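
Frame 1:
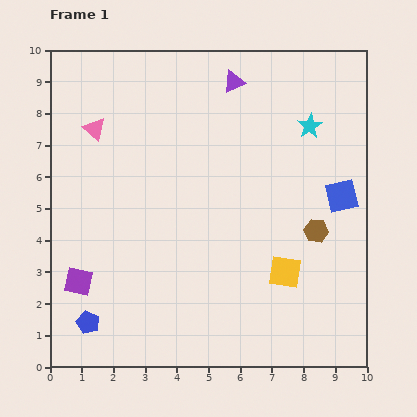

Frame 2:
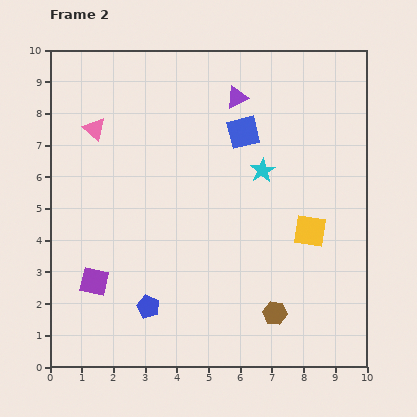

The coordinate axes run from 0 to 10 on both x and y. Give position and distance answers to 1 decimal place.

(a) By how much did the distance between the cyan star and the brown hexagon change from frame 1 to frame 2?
+1.2

Distance in frame 1: 3.3. Distance in frame 2: 4.5.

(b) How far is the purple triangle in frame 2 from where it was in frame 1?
0.5

The purple triangle moved from (5.8, 9.0) to (5.9, 8.5), a distance of √(0.1² + 0.5²) ≈ 0.5.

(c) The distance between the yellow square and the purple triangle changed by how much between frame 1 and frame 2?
-1.4

Distance in frame 1: 6.2. Distance in frame 2: 4.8.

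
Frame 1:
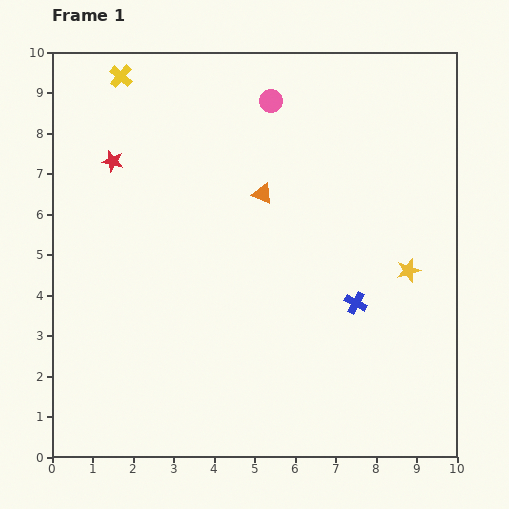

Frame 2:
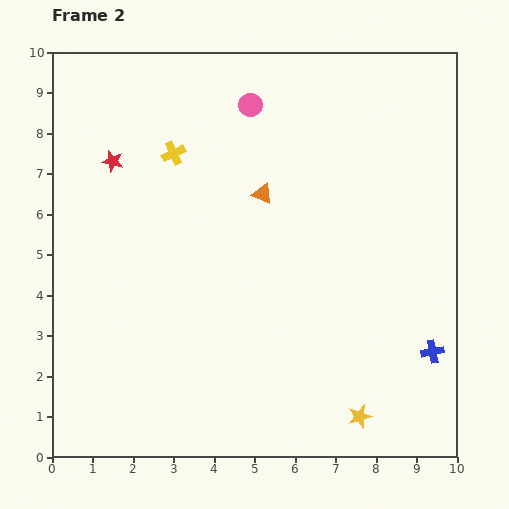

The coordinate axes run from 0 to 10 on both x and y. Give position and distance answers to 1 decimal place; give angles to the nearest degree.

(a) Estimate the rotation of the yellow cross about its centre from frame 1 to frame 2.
24° clockwise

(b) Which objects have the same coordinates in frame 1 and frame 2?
the orange triangle, the red star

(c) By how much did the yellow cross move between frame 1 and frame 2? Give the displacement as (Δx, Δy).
(1.3, -1.9)

The yellow cross was at (1.7, 9.4) in frame 1 and (3.0, 7.5) in frame 2.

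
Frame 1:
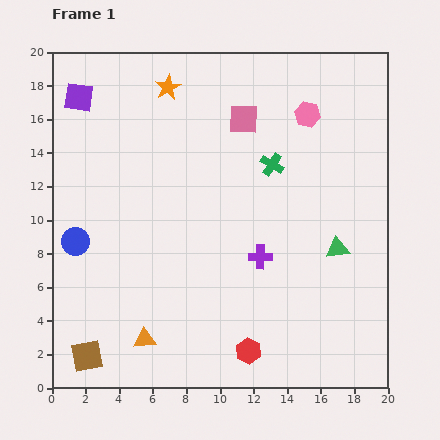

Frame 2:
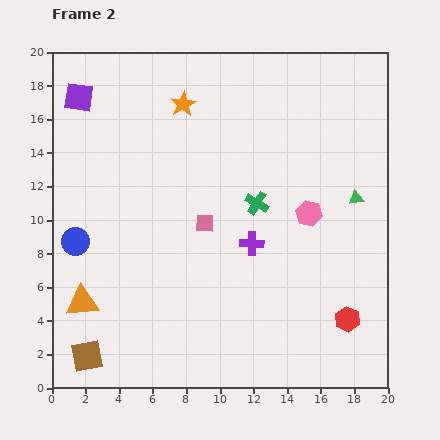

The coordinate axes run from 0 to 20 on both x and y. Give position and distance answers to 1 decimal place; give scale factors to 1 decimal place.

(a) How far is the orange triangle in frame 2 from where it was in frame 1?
4.3

The orange triangle moved from (5.5, 2.9) to (1.8, 5.1), a distance of √(3.7² + 2.2²) ≈ 4.3.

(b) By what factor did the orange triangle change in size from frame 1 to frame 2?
1.5×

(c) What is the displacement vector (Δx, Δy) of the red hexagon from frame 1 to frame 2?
(5.9, 1.9)

The red hexagon was at (11.7, 2.2) in frame 1 and (17.6, 4.1) in frame 2.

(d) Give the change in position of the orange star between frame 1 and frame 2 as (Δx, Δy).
(0.9, -1.0)

The orange star was at (6.9, 17.9) in frame 1 and (7.8, 16.9) in frame 2.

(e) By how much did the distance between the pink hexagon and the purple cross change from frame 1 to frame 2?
-5.1

Distance in frame 1: 8.9. Distance in frame 2: 3.8.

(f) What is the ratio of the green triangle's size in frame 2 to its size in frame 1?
0.6×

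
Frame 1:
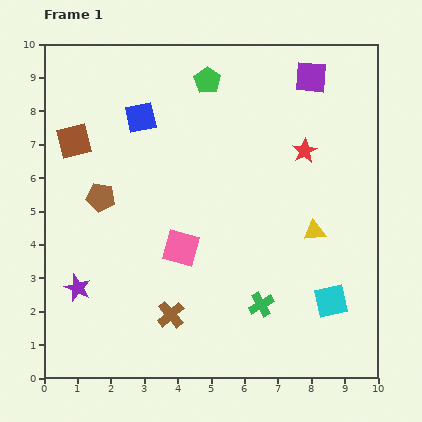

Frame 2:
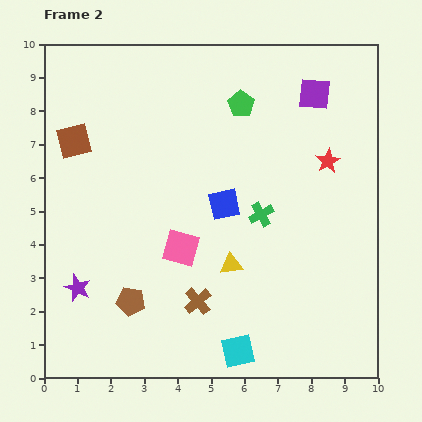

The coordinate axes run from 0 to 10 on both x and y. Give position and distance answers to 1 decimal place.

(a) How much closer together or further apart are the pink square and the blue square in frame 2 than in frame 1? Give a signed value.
-2.3

Distance in frame 1: 4.1. Distance in frame 2: 1.8.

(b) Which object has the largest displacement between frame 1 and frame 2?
the blue square

(moved 3.6; next 3.2)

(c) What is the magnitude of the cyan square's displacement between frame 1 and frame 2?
3.2

The cyan square moved from (8.6, 2.3) to (5.8, 0.8), a distance of √(2.8² + 1.5²) ≈ 3.2.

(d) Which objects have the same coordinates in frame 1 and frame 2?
the purple star, the pink square, the brown square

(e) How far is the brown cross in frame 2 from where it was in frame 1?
0.9

The brown cross moved from (3.8, 1.9) to (4.6, 2.3), a distance of √(0.8² + 0.4²) ≈ 0.9.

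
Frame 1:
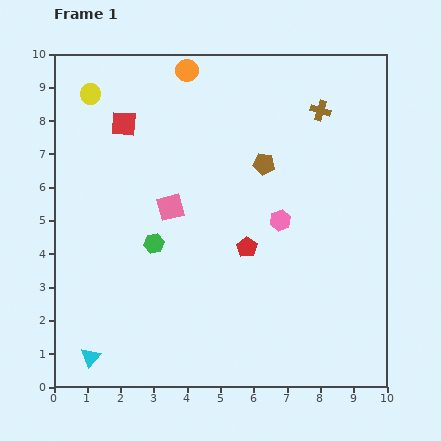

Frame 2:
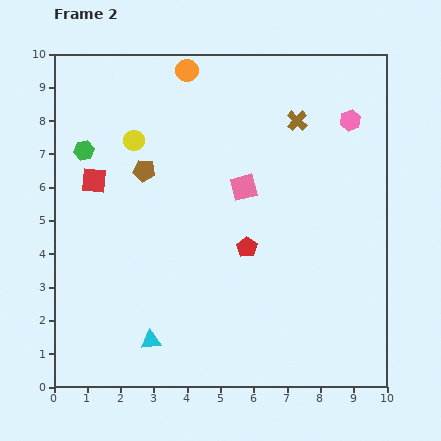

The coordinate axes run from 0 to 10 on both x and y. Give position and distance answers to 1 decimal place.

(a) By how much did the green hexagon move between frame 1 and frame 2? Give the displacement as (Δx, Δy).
(-2.1, 2.8)

The green hexagon was at (3.0, 4.3) in frame 1 and (0.9, 7.1) in frame 2.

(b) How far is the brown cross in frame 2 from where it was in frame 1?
0.8

The brown cross moved from (8.0, 8.3) to (7.3, 8.0), a distance of √(0.7² + 0.3²) ≈ 0.8.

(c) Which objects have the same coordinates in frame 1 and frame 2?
the orange circle, the red pentagon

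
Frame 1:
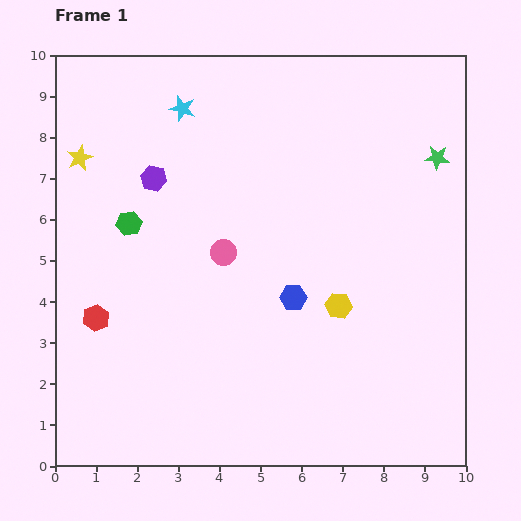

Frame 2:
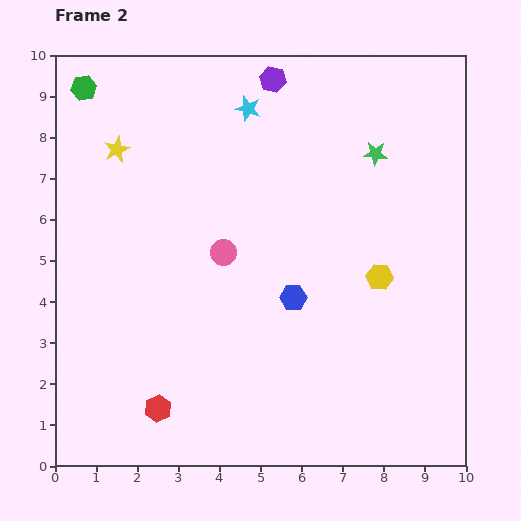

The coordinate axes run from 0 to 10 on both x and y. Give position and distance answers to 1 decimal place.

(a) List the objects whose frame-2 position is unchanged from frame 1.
the pink circle, the blue hexagon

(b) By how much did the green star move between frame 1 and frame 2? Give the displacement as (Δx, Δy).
(-1.5, 0.1)

The green star was at (9.3, 7.5) in frame 1 and (7.8, 7.6) in frame 2.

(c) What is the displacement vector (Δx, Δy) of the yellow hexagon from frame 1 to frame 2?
(1.0, 0.7)

The yellow hexagon was at (6.9, 3.9) in frame 1 and (7.9, 4.6) in frame 2.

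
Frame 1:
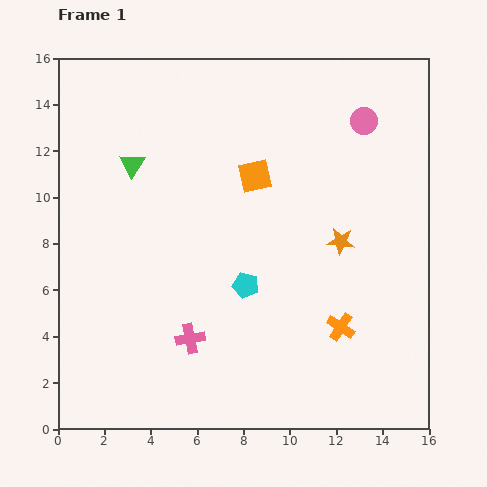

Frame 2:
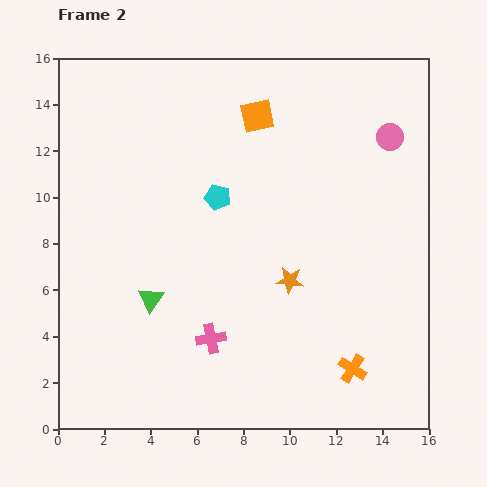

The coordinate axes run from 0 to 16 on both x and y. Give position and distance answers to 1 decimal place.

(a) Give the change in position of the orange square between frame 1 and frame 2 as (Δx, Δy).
(0.1, 2.6)

The orange square was at (8.5, 10.9) in frame 1 and (8.6, 13.5) in frame 2.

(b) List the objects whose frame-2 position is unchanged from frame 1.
none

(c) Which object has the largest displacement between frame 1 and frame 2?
the green triangle

(moved 5.9; next 4.0)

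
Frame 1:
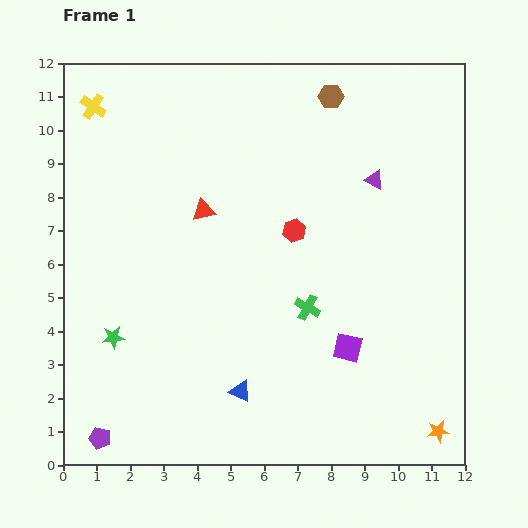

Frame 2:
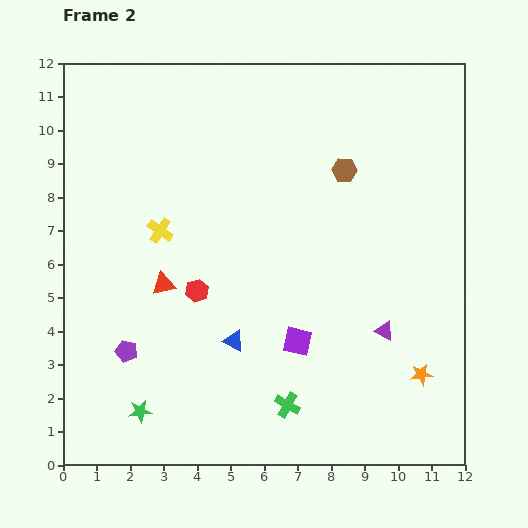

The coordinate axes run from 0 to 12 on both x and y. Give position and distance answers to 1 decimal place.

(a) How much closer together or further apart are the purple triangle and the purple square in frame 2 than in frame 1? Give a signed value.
-2.5

Distance in frame 1: 5.1. Distance in frame 2: 2.6.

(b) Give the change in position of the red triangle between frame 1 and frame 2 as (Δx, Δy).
(-1.2, -2.2)

The red triangle was at (4.2, 7.6) in frame 1 and (3.0, 5.4) in frame 2.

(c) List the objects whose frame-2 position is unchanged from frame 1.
none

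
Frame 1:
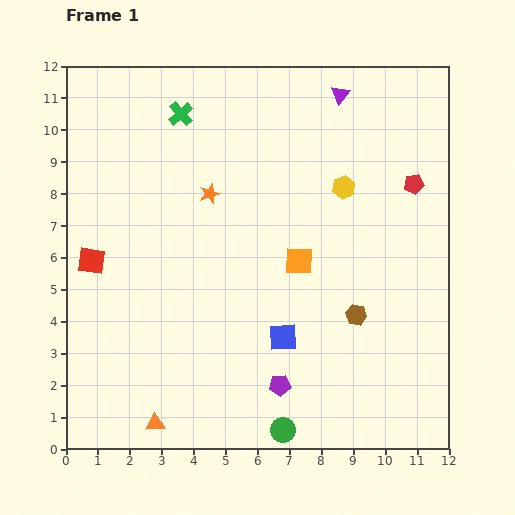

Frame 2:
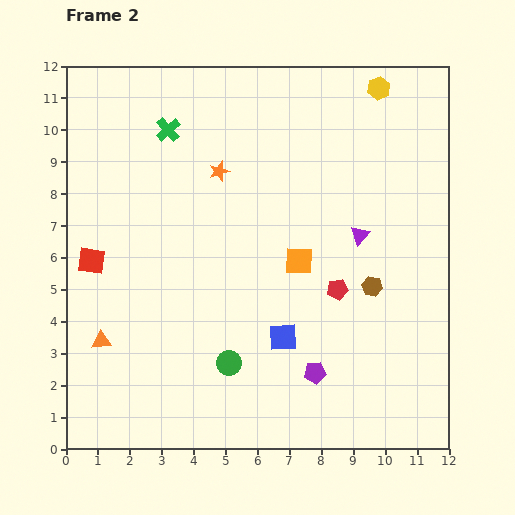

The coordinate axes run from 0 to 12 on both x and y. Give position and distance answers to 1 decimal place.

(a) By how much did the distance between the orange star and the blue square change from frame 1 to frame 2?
+0.5

Distance in frame 1: 5.1. Distance in frame 2: 5.6.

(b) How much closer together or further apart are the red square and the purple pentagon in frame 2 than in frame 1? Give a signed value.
+0.7

Distance in frame 1: 7.1. Distance in frame 2: 7.8.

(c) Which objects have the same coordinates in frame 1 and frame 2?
the orange square, the blue square, the red square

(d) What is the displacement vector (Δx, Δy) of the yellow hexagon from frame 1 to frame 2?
(1.1, 3.1)

The yellow hexagon was at (8.7, 8.2) in frame 1 and (9.8, 11.3) in frame 2.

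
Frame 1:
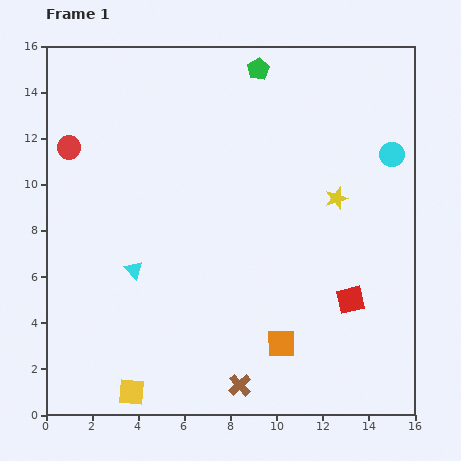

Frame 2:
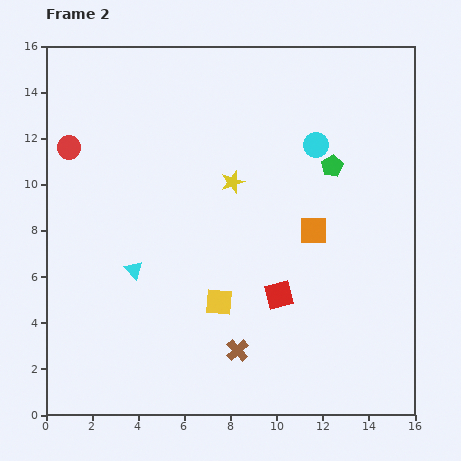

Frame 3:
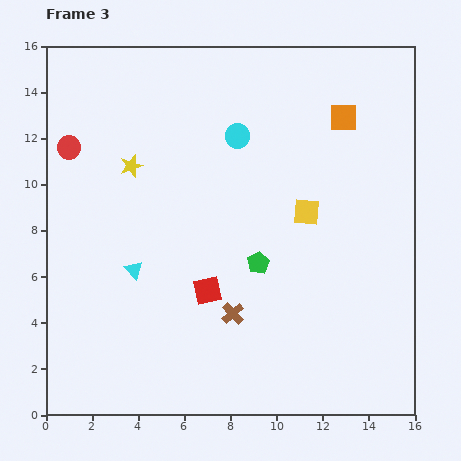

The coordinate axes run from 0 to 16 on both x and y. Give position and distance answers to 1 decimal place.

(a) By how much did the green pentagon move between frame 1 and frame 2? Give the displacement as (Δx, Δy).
(3.2, -4.2)

The green pentagon was at (9.2, 15.0) in frame 1 and (12.4, 10.8) in frame 2.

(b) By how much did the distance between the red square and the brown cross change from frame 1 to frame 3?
-4.6

Distance in frame 1: 6.1. Distance in frame 3: 1.5.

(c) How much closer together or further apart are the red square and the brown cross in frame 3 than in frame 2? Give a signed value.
-1.5

Distance in frame 2: 3.0. Distance in frame 3: 1.5.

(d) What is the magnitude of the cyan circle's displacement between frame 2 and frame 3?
3.4

The cyan circle moved from (11.7, 11.7) to (8.3, 12.1), a distance of √(3.4² + 0.4²) ≈ 3.4.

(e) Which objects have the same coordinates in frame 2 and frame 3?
the cyan triangle, the red circle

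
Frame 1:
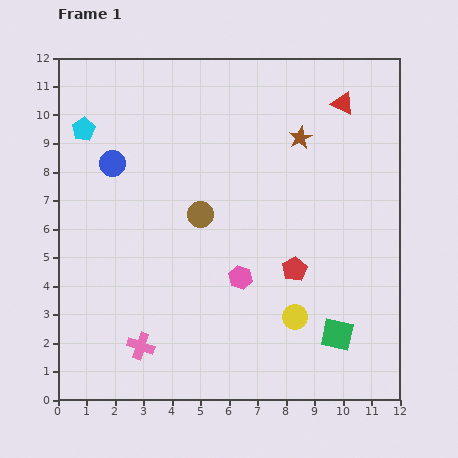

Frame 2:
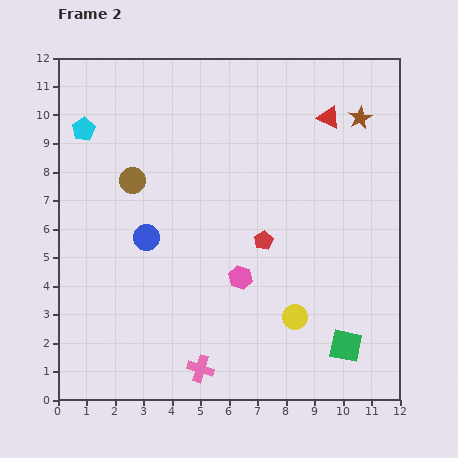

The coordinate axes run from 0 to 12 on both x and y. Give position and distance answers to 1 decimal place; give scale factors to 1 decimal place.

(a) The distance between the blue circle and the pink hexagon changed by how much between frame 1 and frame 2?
-2.4

Distance in frame 1: 6.0. Distance in frame 2: 3.6.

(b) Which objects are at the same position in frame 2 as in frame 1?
the yellow circle, the cyan pentagon, the pink hexagon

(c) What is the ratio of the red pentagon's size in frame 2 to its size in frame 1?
0.8×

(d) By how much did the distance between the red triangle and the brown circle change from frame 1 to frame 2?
+0.9

Distance in frame 1: 6.3. Distance in frame 2: 7.2.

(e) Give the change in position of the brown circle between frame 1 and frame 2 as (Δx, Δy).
(-2.4, 1.2)

The brown circle was at (5.0, 6.5) in frame 1 and (2.6, 7.7) in frame 2.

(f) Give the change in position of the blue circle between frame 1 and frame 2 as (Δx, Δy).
(1.2, -2.6)

The blue circle was at (1.9, 8.3) in frame 1 and (3.1, 5.7) in frame 2.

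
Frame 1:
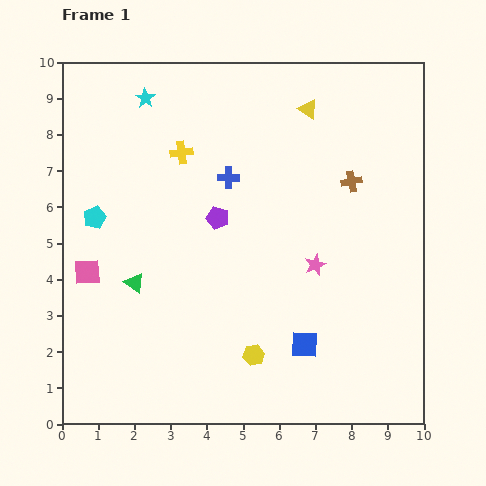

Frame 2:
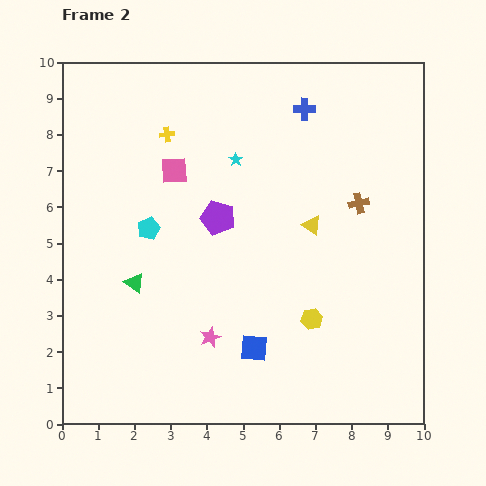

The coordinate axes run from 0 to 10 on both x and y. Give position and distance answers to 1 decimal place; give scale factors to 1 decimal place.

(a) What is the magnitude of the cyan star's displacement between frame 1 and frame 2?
3.0

The cyan star moved from (2.3, 9.0) to (4.8, 7.3), a distance of √(2.5² + 1.7²) ≈ 3.0.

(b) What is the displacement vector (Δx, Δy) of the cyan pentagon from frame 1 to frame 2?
(1.5, -0.3)

The cyan pentagon was at (0.9, 5.7) in frame 1 and (2.4, 5.4) in frame 2.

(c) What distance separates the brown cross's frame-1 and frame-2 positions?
0.6

The brown cross moved from (8.0, 6.7) to (8.2, 6.1), a distance of √(0.2² + 0.6²) ≈ 0.6.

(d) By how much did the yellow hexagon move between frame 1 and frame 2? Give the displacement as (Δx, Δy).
(1.6, 1.0)

The yellow hexagon was at (5.3, 1.9) in frame 1 and (6.9, 2.9) in frame 2.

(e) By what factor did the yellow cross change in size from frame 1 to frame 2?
0.7×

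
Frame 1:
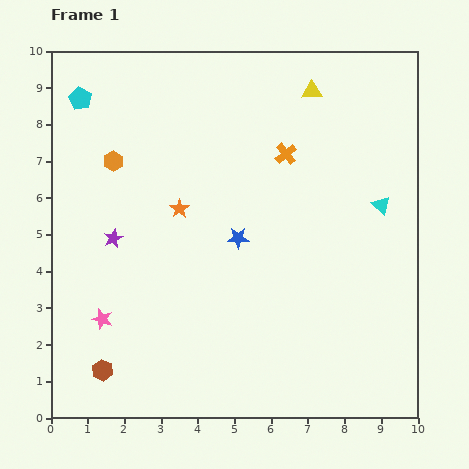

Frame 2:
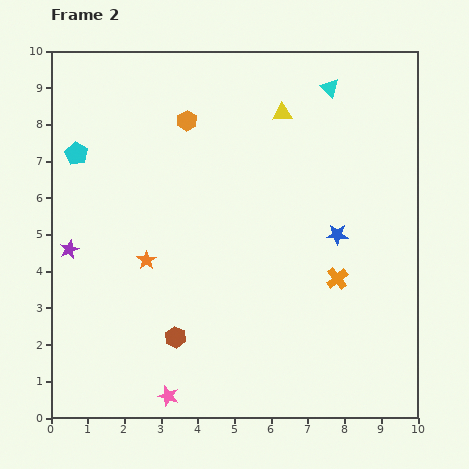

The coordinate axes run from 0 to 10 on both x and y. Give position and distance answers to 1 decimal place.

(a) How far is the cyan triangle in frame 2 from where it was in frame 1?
3.5

The cyan triangle moved from (9.0, 5.8) to (7.6, 9.0), a distance of √(1.4² + 3.2²) ≈ 3.5.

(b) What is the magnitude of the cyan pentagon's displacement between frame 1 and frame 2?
1.5

The cyan pentagon moved from (0.8, 8.7) to (0.7, 7.2), a distance of √(0.1² + 1.5²) ≈ 1.5.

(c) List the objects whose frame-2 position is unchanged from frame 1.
none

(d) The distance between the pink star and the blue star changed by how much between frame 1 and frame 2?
+2.1

Distance in frame 1: 4.3. Distance in frame 2: 6.4.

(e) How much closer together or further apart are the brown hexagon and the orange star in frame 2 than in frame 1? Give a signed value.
-2.7

Distance in frame 1: 4.9. Distance in frame 2: 2.2.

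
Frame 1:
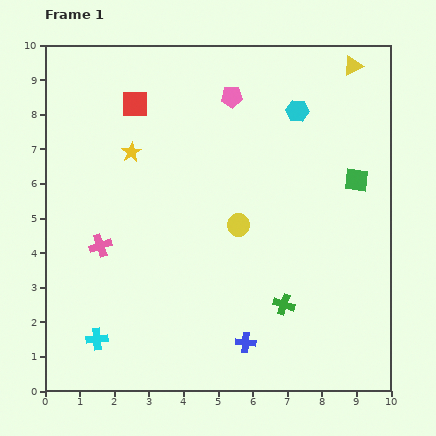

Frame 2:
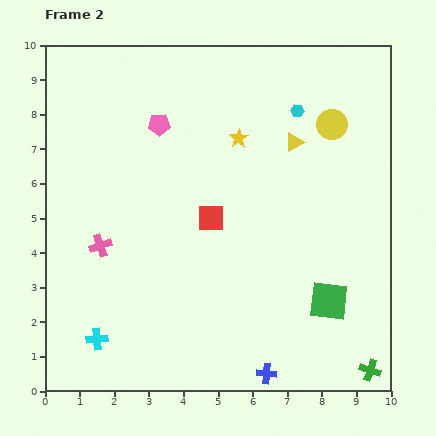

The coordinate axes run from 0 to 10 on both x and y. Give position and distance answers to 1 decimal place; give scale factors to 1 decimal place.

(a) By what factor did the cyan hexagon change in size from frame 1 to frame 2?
0.6×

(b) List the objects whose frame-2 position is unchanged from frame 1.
the cyan cross, the pink cross, the cyan hexagon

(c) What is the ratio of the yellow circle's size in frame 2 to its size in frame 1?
1.4×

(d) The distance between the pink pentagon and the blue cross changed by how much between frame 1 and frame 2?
+0.7

Distance in frame 1: 7.1. Distance in frame 2: 7.8.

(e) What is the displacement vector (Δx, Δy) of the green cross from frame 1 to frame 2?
(2.5, -1.9)

The green cross was at (6.9, 2.5) in frame 1 and (9.4, 0.6) in frame 2.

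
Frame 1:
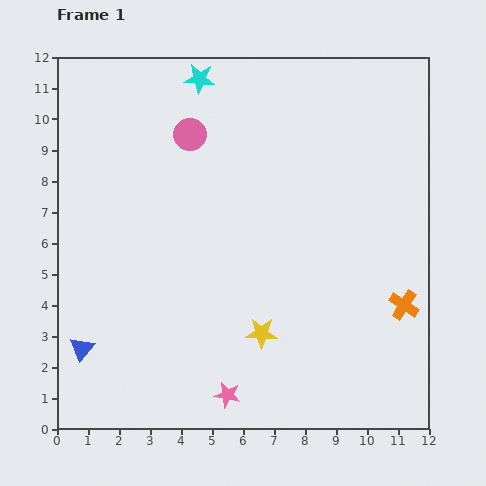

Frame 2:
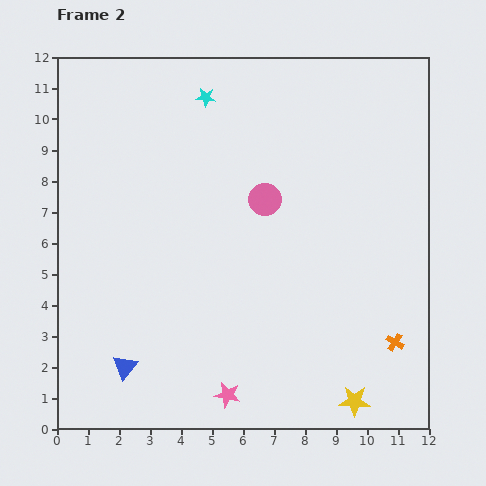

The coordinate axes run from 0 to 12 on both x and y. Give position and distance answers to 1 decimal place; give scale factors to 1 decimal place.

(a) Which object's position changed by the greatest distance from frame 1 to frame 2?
the yellow star

(moved 3.7; next 3.2)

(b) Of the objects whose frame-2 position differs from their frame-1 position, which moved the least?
the cyan star

(moved 0.6)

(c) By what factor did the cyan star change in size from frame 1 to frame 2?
0.7×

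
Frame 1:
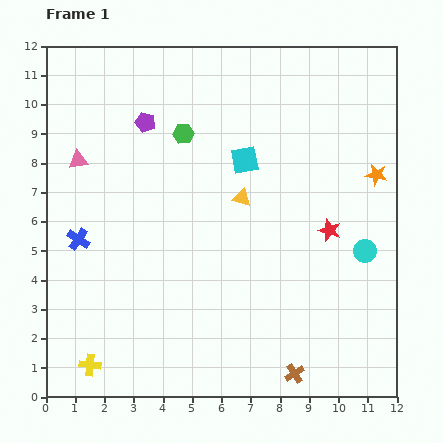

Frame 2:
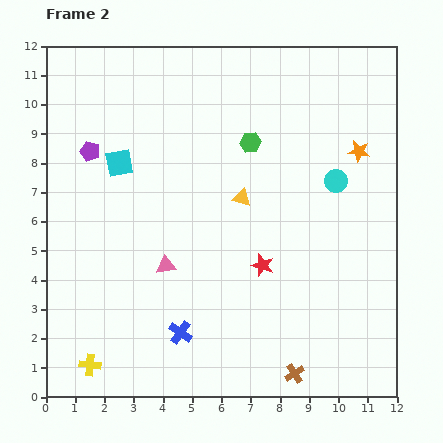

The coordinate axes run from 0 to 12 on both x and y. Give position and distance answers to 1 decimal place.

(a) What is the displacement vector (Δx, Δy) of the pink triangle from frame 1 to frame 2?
(3.0, -3.6)

The pink triangle was at (1.1, 8.1) in frame 1 and (4.1, 4.5) in frame 2.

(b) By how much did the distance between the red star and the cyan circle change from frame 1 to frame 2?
+2.4

Distance in frame 1: 1.4. Distance in frame 2: 3.8.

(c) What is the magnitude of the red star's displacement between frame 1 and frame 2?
2.6

The red star moved from (9.7, 5.7) to (7.4, 4.5), a distance of √(2.3² + 1.2²) ≈ 2.6.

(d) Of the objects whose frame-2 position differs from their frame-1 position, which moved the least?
the orange star

(moved 1.0)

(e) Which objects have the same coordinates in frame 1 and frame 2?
the yellow cross, the brown cross, the yellow triangle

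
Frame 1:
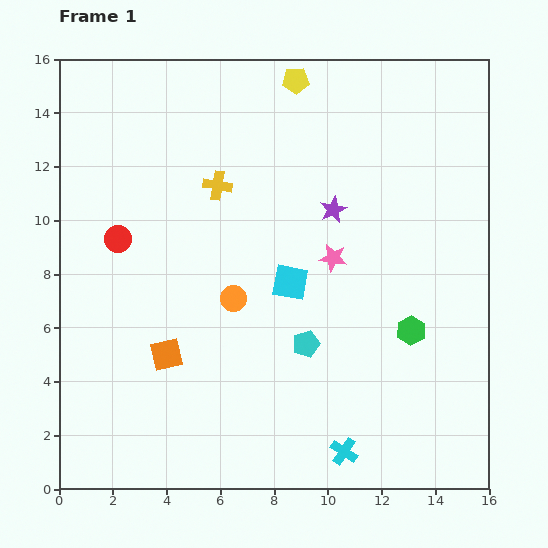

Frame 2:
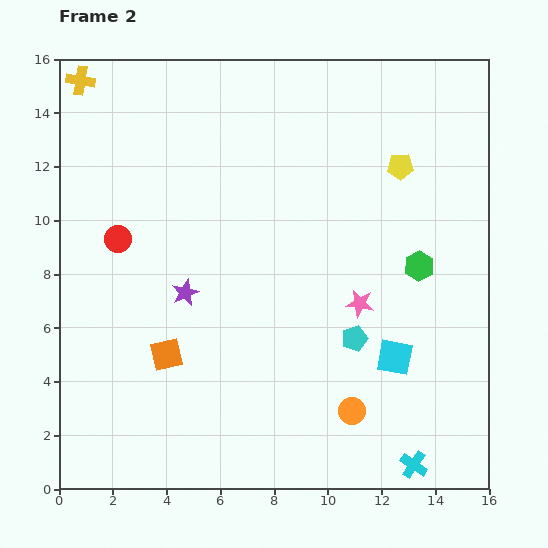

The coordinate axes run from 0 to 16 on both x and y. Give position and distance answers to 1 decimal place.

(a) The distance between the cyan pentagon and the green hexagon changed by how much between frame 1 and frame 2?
-0.3

Distance in frame 1: 3.9. Distance in frame 2: 3.6.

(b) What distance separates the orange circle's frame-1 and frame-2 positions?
6.1

The orange circle moved from (6.5, 7.1) to (10.9, 2.9), a distance of √(4.4² + 4.2²) ≈ 6.1.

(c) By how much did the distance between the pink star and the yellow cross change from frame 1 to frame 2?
+8.2

Distance in frame 1: 5.1. Distance in frame 2: 13.3.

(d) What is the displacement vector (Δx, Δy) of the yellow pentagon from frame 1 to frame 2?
(3.9, -3.2)

The yellow pentagon was at (8.8, 15.2) in frame 1 and (12.7, 12.0) in frame 2.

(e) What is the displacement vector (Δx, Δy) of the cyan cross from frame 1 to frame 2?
(2.6, -0.5)

The cyan cross was at (10.6, 1.4) in frame 1 and (13.2, 0.9) in frame 2.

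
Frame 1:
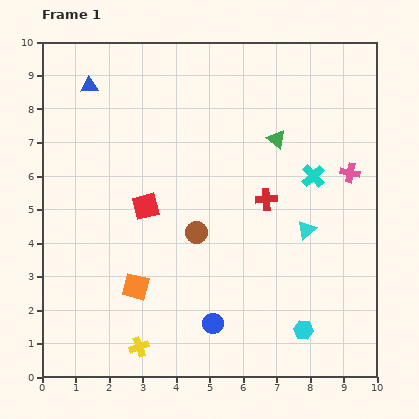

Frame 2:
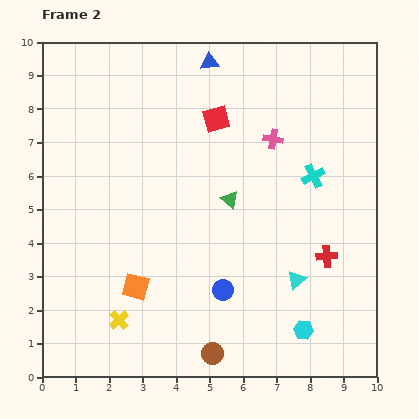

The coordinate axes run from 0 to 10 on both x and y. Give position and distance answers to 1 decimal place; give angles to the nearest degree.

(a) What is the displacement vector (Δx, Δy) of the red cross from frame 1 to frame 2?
(1.8, -1.7)

The red cross was at (6.7, 5.3) in frame 1 and (8.5, 3.6) in frame 2.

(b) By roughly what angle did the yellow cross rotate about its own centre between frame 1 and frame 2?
22° counter-clockwise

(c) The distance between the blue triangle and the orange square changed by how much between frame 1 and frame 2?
+0.9

Distance in frame 1: 6.2. Distance in frame 2: 7.1.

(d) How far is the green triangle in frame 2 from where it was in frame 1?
2.3

The green triangle moved from (7.0, 7.1) to (5.6, 5.3), a distance of √(1.4² + 1.8²) ≈ 2.3.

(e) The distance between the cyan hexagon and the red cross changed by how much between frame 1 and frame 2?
-1.8

Distance in frame 1: 4.1. Distance in frame 2: 2.3.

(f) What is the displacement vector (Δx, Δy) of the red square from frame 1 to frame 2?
(2.1, 2.6)

The red square was at (3.1, 5.1) in frame 1 and (5.2, 7.7) in frame 2.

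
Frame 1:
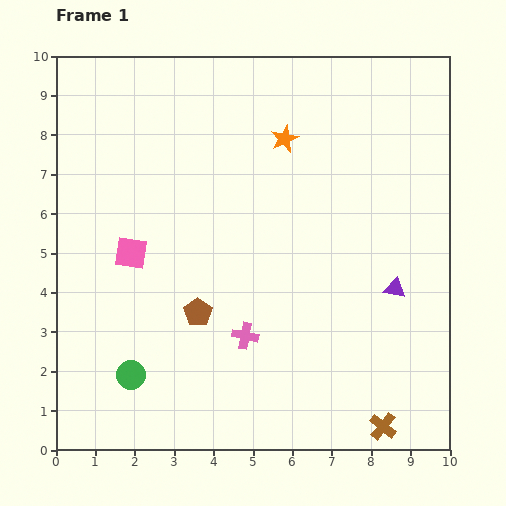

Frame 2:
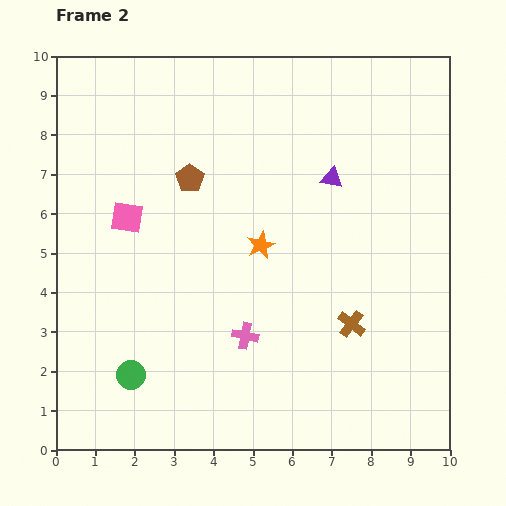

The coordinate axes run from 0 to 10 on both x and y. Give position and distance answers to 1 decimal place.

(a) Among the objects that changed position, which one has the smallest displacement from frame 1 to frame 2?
the pink square

(moved 0.9)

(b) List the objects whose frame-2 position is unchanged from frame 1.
the green circle, the pink cross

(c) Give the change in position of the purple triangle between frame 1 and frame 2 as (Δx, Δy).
(-1.6, 2.8)

The purple triangle was at (8.6, 4.1) in frame 1 and (7.0, 6.9) in frame 2.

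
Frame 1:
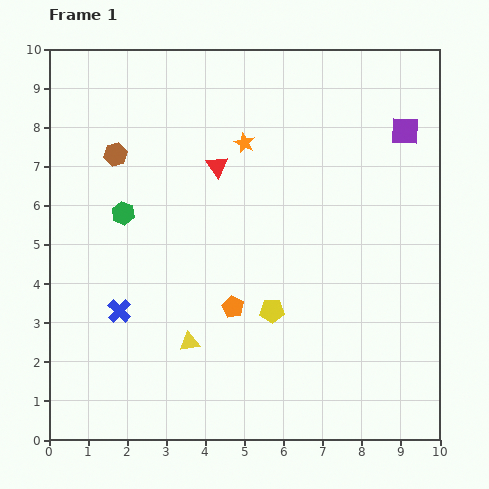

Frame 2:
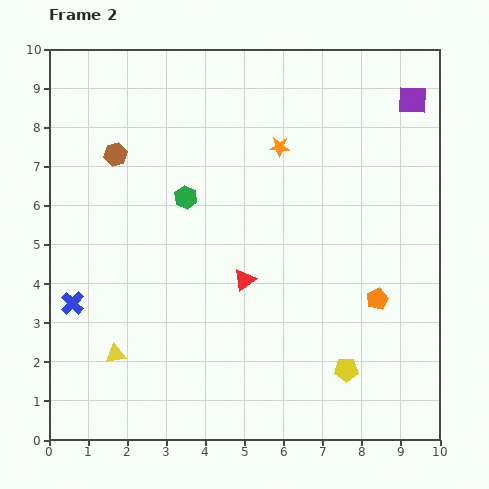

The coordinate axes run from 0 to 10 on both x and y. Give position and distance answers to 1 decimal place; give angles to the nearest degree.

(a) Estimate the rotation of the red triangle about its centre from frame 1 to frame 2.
28° clockwise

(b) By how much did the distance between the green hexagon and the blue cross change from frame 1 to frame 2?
+1.5

Distance in frame 1: 2.5. Distance in frame 2: 4.0.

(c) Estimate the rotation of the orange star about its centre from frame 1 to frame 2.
21° counter-clockwise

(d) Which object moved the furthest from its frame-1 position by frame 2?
the orange pentagon

(moved 3.7; next 3.0)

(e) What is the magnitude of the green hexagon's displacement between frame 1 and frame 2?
1.6

The green hexagon moved from (1.9, 5.8) to (3.5, 6.2), a distance of √(1.6² + 0.4²) ≈ 1.6.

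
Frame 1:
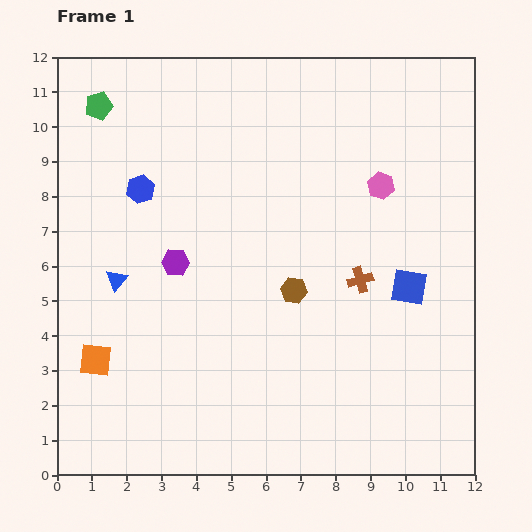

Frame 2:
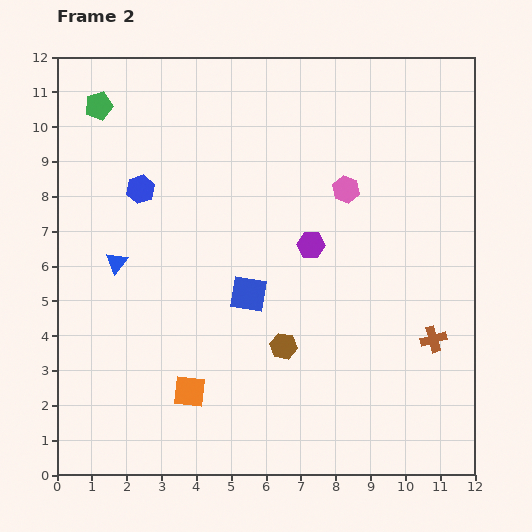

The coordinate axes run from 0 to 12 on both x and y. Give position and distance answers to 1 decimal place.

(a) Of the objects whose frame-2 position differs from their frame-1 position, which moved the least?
the blue triangle

(moved 0.5)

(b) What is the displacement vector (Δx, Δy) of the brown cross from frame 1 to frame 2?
(2.1, -1.7)

The brown cross was at (8.7, 5.6) in frame 1 and (10.8, 3.9) in frame 2.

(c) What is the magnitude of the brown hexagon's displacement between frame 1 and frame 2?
1.6

The brown hexagon moved from (6.8, 5.3) to (6.5, 3.7), a distance of √(0.3² + 1.6²) ≈ 1.6.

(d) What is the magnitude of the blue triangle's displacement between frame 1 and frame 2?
0.5

The blue triangle moved from (1.7, 5.6) to (1.7, 6.1), a distance of √(0.0² + 0.5²) ≈ 0.5.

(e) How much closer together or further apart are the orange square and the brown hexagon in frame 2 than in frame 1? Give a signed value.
-3.0

Distance in frame 1: 6.0. Distance in frame 2: 3.0.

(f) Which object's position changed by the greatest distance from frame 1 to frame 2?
the blue square

(moved 4.6; next 3.9)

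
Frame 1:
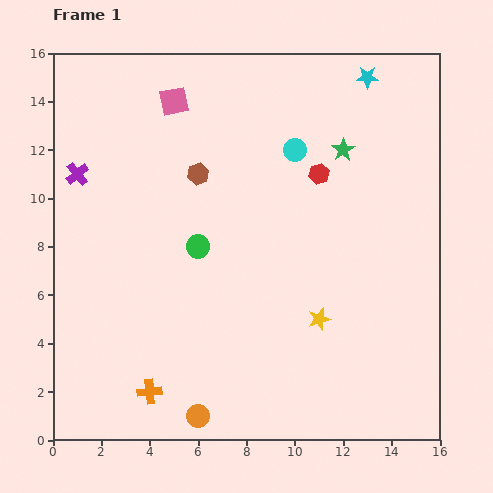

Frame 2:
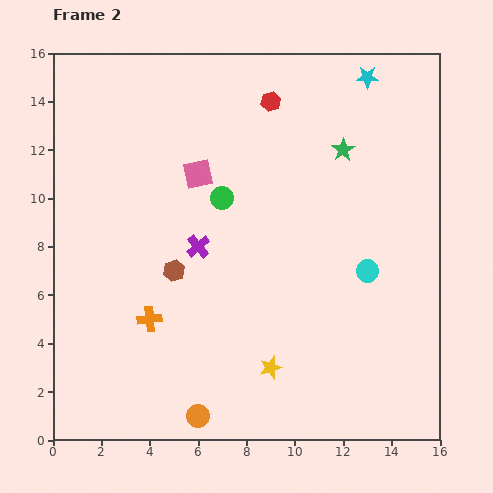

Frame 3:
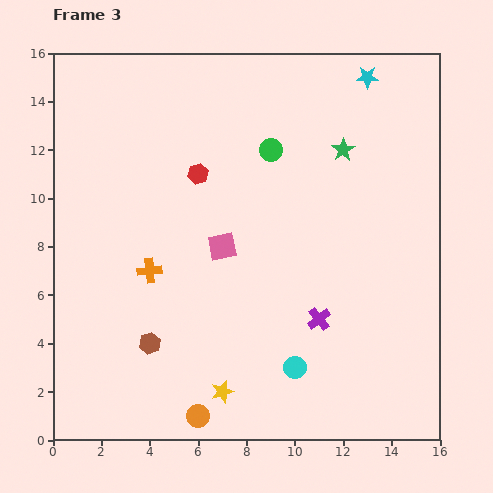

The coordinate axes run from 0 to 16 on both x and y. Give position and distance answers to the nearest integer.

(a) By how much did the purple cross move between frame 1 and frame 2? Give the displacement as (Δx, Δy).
(5, -3)

The purple cross was at (1, 11) in frame 1 and (6, 8) in frame 2.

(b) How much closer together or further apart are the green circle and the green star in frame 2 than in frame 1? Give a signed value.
-2

Distance in frame 1: 7. Distance in frame 2: 5.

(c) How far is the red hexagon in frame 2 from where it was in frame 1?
4

The red hexagon moved from (11, 11) to (9, 14), a distance of √(2² + 3²) ≈ 4.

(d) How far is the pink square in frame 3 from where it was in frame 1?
6

The pink square moved from (5, 14) to (7, 8), a distance of √(2² + 6²) ≈ 6.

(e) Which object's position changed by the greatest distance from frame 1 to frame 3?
the purple cross

(moved 12; next 9)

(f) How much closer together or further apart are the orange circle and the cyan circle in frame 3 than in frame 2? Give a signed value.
-5

Distance in frame 2: 9. Distance in frame 3: 4.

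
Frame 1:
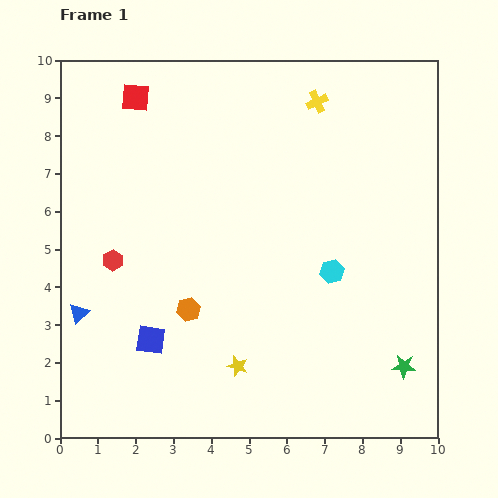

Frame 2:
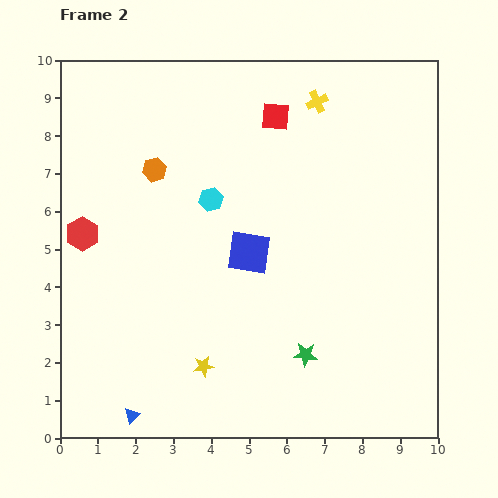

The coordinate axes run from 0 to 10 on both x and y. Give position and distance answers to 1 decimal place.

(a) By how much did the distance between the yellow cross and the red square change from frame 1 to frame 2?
-3.6

Distance in frame 1: 4.8. Distance in frame 2: 1.2.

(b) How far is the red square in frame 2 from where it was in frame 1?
3.7

The red square moved from (2.0, 9.0) to (5.7, 8.5), a distance of √(3.7² + 0.5²) ≈ 3.7.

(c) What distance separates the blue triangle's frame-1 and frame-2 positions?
3.0

The blue triangle moved from (0.5, 3.3) to (1.9, 0.6), a distance of √(1.4² + 2.7²) ≈ 3.0.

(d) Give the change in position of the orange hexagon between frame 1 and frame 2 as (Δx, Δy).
(-0.9, 3.7)

The orange hexagon was at (3.4, 3.4) in frame 1 and (2.5, 7.1) in frame 2.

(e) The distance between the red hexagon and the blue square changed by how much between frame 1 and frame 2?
+2.1

Distance in frame 1: 2.3. Distance in frame 2: 4.4.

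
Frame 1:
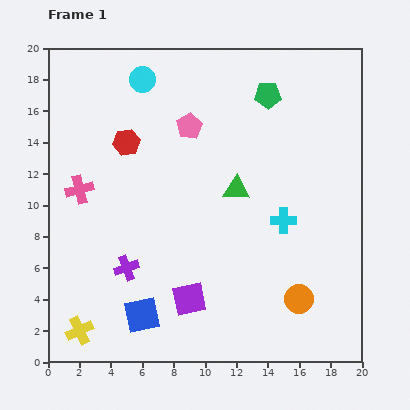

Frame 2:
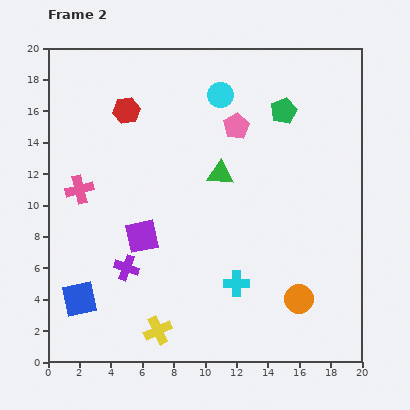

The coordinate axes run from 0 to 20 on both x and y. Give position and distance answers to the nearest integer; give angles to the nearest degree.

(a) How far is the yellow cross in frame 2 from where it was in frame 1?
5

The yellow cross moved from (2, 2) to (7, 2), a distance of √(5² + 0²) ≈ 5.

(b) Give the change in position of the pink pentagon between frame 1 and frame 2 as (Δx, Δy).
(3, 0)

The pink pentagon was at (9, 15) in frame 1 and (12, 15) in frame 2.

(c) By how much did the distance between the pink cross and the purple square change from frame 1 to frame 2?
-5

Distance in frame 1: 10. Distance in frame 2: 5.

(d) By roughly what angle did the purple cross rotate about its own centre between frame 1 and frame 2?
40° clockwise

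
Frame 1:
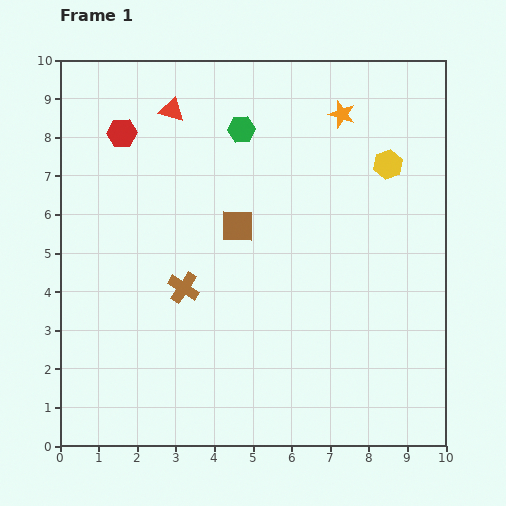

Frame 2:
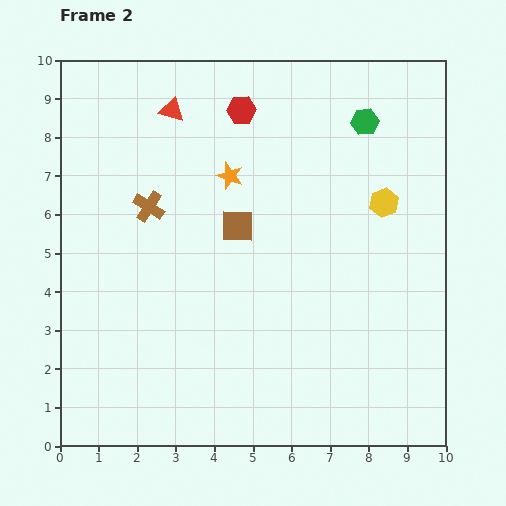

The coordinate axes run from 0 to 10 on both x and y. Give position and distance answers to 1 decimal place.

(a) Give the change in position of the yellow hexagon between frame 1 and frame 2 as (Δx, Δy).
(-0.1, -1.0)

The yellow hexagon was at (8.5, 7.3) in frame 1 and (8.4, 6.3) in frame 2.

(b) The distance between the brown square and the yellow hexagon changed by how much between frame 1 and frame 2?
-0.4

Distance in frame 1: 4.2. Distance in frame 2: 3.8.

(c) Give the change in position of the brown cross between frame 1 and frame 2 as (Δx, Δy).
(-0.9, 2.1)

The brown cross was at (3.2, 4.1) in frame 1 and (2.3, 6.2) in frame 2.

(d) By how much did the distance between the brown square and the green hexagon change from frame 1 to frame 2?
+1.8

Distance in frame 1: 2.5. Distance in frame 2: 4.3.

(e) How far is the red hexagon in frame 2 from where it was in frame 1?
3.2

The red hexagon moved from (1.6, 8.1) to (4.7, 8.7), a distance of √(3.1² + 0.6²) ≈ 3.2.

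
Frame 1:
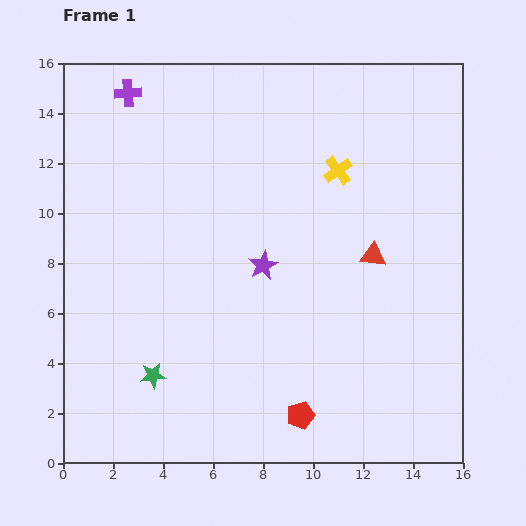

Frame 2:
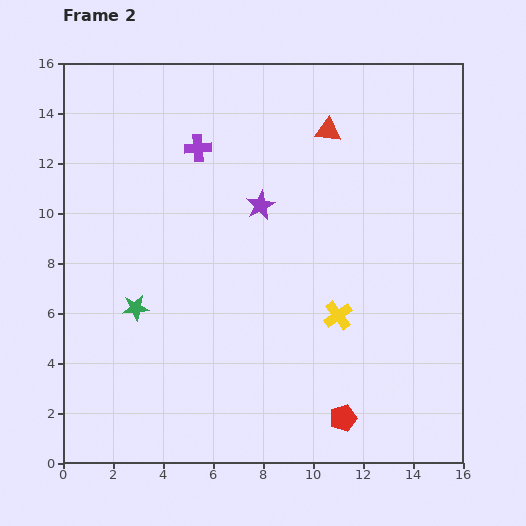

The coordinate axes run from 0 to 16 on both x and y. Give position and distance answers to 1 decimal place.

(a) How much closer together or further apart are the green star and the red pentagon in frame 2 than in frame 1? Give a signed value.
+3.3

Distance in frame 1: 6.1. Distance in frame 2: 9.4.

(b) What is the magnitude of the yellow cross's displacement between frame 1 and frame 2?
5.8

The yellow cross moved from (11.0, 11.7) to (11.0, 5.9), a distance of √(0.0² + 5.8²) ≈ 5.8.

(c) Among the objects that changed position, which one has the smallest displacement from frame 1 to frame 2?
the red pentagon

(moved 1.7)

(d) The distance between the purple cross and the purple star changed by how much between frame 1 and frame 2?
-5.4

Distance in frame 1: 8.8. Distance in frame 2: 3.4.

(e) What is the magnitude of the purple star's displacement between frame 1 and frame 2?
2.4

The purple star moved from (8.0, 7.9) to (7.9, 10.3), a distance of √(0.1² + 2.4²) ≈ 2.4.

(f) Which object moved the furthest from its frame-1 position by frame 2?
the yellow cross

(moved 5.8; next 5.3)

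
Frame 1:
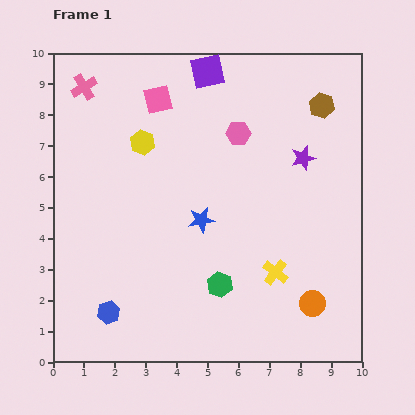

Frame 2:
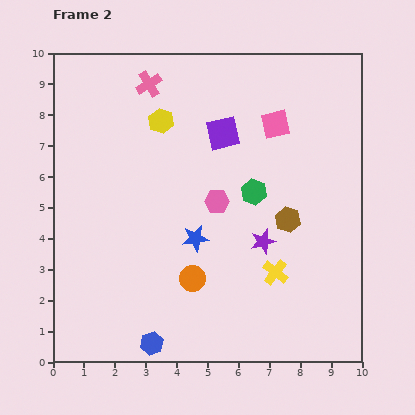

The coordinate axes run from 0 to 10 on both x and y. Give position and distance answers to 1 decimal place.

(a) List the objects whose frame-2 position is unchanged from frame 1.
the yellow cross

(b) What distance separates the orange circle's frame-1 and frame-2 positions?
4.0

The orange circle moved from (8.4, 1.9) to (4.5, 2.7), a distance of √(3.9² + 0.8²) ≈ 4.0.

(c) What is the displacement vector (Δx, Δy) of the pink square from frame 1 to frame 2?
(3.8, -0.8)

The pink square was at (3.4, 8.5) in frame 1 and (7.2, 7.7) in frame 2.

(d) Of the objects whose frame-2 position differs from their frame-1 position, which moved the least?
the blue star

(moved 0.6)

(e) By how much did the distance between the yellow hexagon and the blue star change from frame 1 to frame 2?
+0.9

Distance in frame 1: 3.1. Distance in frame 2: 4.0.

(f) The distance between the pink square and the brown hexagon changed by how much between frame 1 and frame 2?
-2.2

Distance in frame 1: 5.3. Distance in frame 2: 3.1.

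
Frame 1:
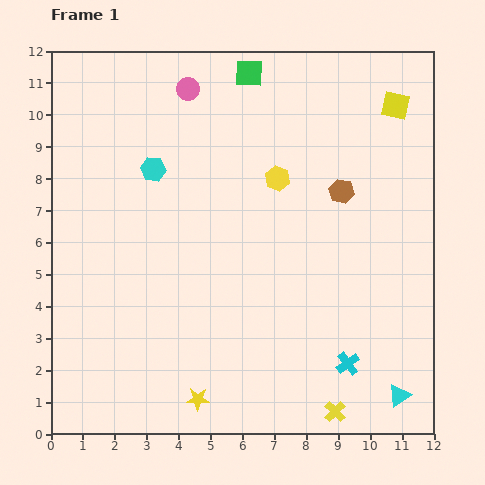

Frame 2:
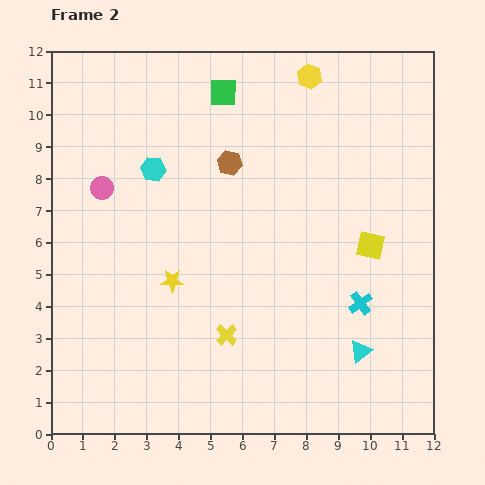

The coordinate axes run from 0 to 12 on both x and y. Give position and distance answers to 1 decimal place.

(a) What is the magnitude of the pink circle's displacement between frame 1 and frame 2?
4.1

The pink circle moved from (4.3, 10.8) to (1.6, 7.7), a distance of √(2.7² + 3.1²) ≈ 4.1.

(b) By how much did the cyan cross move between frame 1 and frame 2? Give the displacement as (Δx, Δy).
(0.4, 1.9)

The cyan cross was at (9.3, 2.2) in frame 1 and (9.7, 4.1) in frame 2.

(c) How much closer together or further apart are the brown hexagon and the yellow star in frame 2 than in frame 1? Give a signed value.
-3.8

Distance in frame 1: 7.9. Distance in frame 2: 4.1.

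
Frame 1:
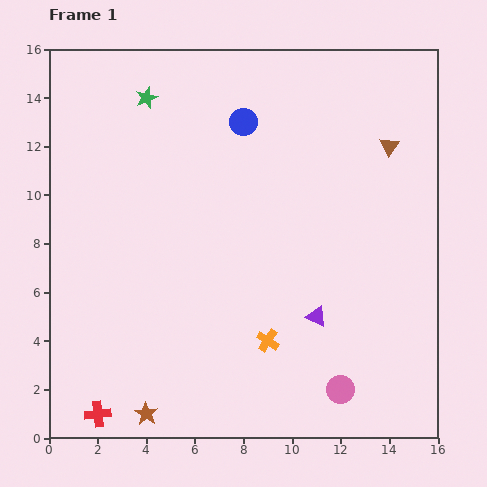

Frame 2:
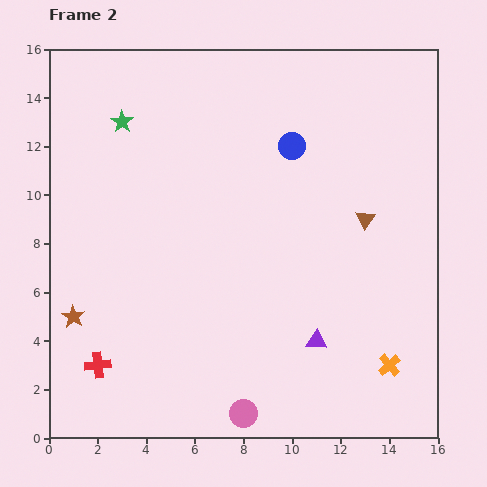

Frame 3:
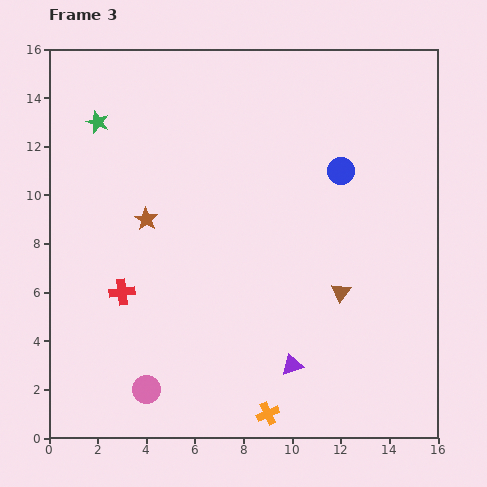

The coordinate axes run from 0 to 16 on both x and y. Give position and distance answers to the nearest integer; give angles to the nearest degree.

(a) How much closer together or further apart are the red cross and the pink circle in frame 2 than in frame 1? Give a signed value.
-4

Distance in frame 1: 10. Distance in frame 2: 6.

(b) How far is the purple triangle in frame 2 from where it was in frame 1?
1

The purple triangle moved from (11, 5) to (11, 4), a distance of √(0² + 1²) ≈ 1.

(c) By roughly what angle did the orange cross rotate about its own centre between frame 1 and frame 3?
33° clockwise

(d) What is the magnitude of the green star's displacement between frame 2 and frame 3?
1

The green star moved from (3, 13) to (2, 13), a distance of √(1² + 0²) ≈ 1.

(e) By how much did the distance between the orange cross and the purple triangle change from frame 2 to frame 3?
-1

Distance in frame 2: 3. Distance in frame 3: 2.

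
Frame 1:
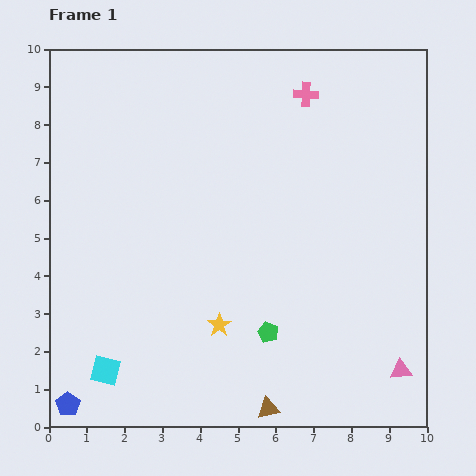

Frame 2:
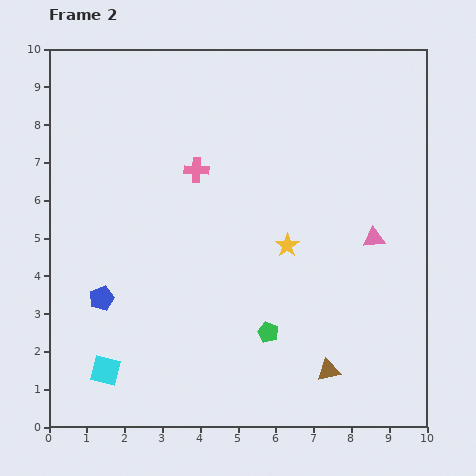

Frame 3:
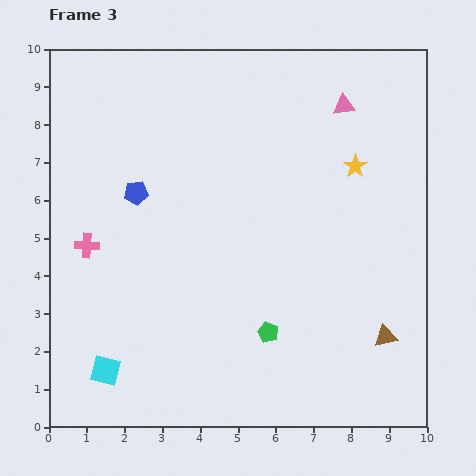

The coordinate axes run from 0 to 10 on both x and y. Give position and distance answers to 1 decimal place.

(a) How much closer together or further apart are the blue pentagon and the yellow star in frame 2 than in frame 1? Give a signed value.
+0.6

Distance in frame 1: 4.5. Distance in frame 2: 5.1.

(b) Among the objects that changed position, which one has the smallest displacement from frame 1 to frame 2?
the brown triangle

(moved 1.9)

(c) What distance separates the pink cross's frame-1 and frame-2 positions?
3.5

The pink cross moved from (6.8, 8.8) to (3.9, 6.8), a distance of √(2.9² + 2.0²) ≈ 3.5.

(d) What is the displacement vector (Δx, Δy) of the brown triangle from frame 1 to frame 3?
(3.1, 1.9)

The brown triangle was at (5.8, 0.5) in frame 1 and (8.9, 2.4) in frame 3.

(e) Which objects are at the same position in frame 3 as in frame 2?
the green pentagon, the cyan square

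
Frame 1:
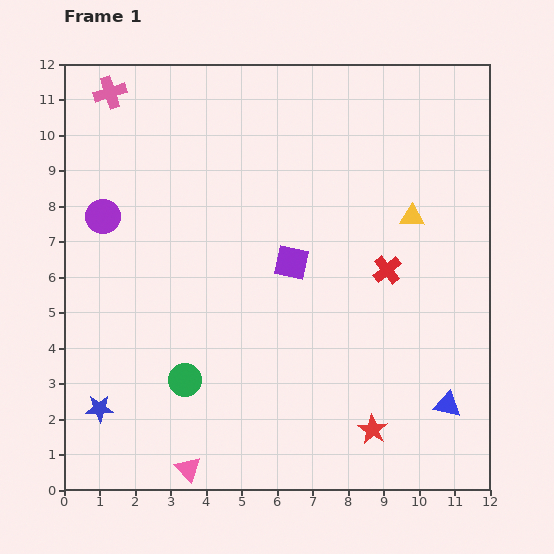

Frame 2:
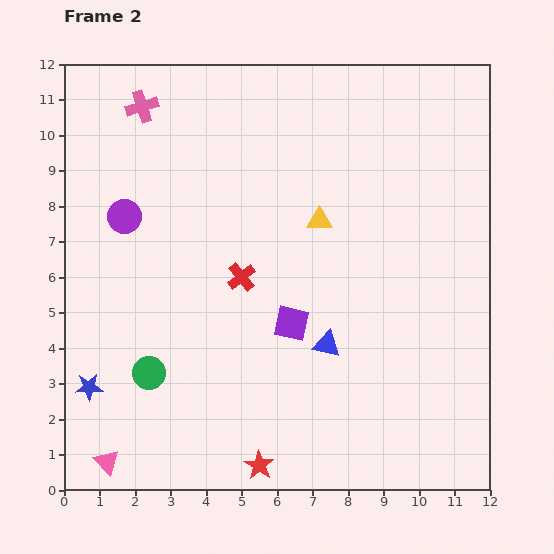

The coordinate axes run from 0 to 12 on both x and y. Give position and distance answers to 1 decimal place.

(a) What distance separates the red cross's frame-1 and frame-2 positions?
4.1

The red cross moved from (9.1, 6.2) to (5.0, 6.0), a distance of √(4.1² + 0.2²) ≈ 4.1.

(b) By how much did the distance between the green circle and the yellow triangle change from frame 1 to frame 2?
-1.5

Distance in frame 1: 7.9. Distance in frame 2: 6.4.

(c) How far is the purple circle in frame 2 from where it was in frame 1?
0.6

The purple circle moved from (1.1, 7.7) to (1.7, 7.7), a distance of √(0.6² + 0.0²) ≈ 0.6.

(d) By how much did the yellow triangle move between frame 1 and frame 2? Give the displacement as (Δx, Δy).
(-2.6, -0.1)

The yellow triangle was at (9.8, 7.7) in frame 1 and (7.2, 7.6) in frame 2.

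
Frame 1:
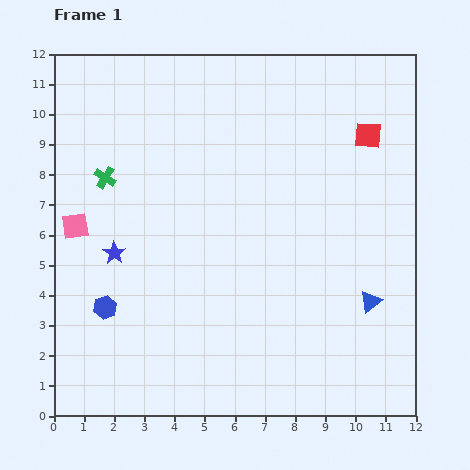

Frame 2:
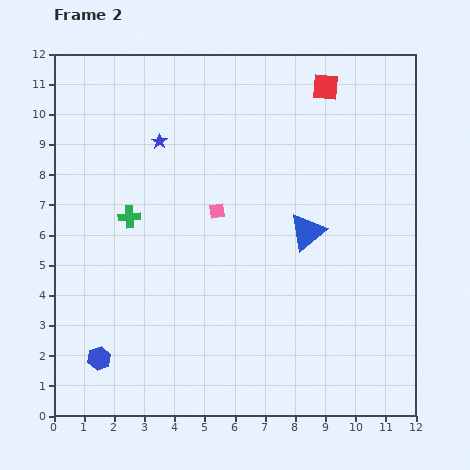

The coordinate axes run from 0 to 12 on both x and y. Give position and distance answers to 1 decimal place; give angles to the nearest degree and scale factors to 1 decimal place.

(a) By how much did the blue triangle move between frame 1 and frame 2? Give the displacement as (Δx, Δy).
(-2.1, 2.3)

The blue triangle was at (10.5, 3.8) in frame 1 and (8.4, 6.1) in frame 2.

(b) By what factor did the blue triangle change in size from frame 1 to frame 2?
1.7×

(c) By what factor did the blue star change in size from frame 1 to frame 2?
0.7×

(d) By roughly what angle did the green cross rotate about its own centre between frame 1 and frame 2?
36° counter-clockwise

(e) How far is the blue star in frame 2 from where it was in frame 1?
4.0

The blue star moved from (2.0, 5.4) to (3.5, 9.1), a distance of √(1.5² + 3.7²) ≈ 4.0.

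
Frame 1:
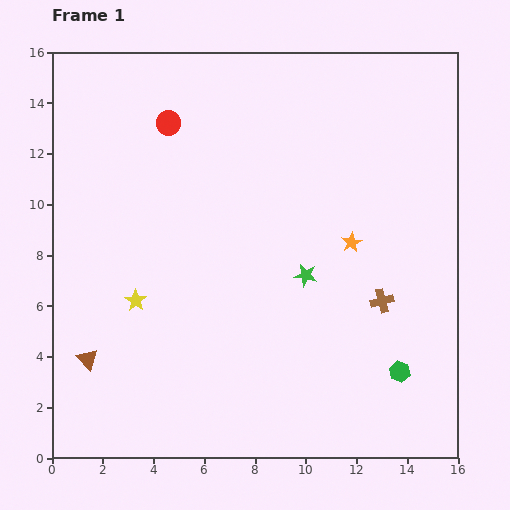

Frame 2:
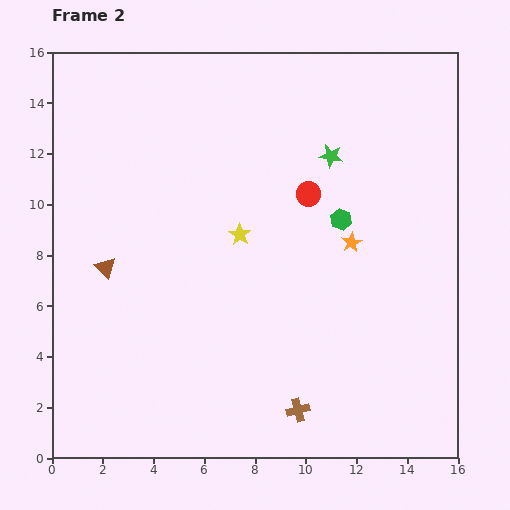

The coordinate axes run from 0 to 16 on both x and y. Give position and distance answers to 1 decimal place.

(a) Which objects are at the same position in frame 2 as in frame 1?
the orange star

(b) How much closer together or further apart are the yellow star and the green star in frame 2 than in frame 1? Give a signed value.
-2.0

Distance in frame 1: 6.8. Distance in frame 2: 4.8.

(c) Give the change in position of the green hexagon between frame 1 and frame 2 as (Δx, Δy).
(-2.3, 6.0)

The green hexagon was at (13.7, 3.4) in frame 1 and (11.4, 9.4) in frame 2.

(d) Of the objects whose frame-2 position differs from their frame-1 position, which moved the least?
the brown triangle

(moved 3.7)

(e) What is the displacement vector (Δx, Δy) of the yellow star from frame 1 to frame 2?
(4.1, 2.6)

The yellow star was at (3.3, 6.2) in frame 1 and (7.4, 8.8) in frame 2.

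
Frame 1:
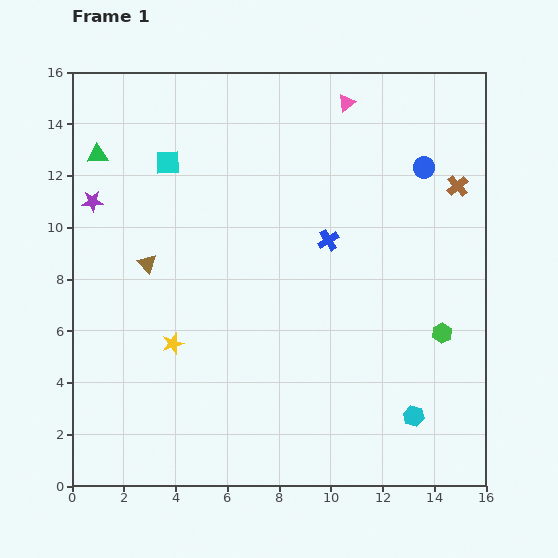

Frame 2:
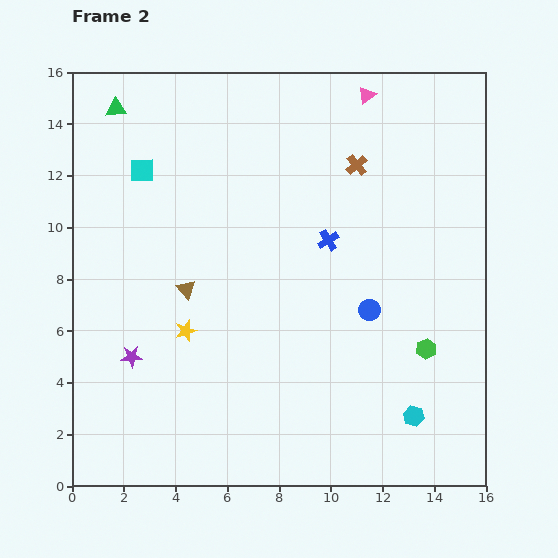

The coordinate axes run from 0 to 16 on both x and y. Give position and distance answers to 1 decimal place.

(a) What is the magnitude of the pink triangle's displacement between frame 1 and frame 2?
0.9

The pink triangle moved from (10.6, 14.8) to (11.4, 15.1), a distance of √(0.8² + 0.3²) ≈ 0.9.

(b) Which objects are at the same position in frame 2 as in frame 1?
the cyan hexagon, the blue cross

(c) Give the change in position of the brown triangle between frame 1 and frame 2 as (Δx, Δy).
(1.5, -1.0)

The brown triangle was at (2.9, 8.6) in frame 1 and (4.4, 7.6) in frame 2.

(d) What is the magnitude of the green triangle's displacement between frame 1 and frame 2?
1.9

The green triangle moved from (1.0, 12.8) to (1.7, 14.6), a distance of √(0.7² + 1.8²) ≈ 1.9.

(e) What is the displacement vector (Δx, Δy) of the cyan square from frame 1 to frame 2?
(-1.0, -0.3)

The cyan square was at (3.7, 12.5) in frame 1 and (2.7, 12.2) in frame 2.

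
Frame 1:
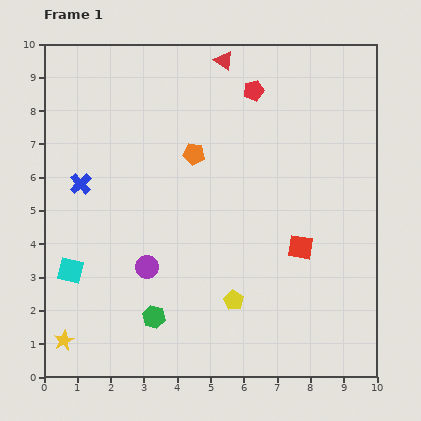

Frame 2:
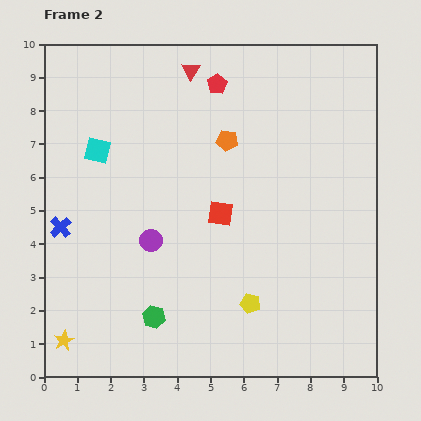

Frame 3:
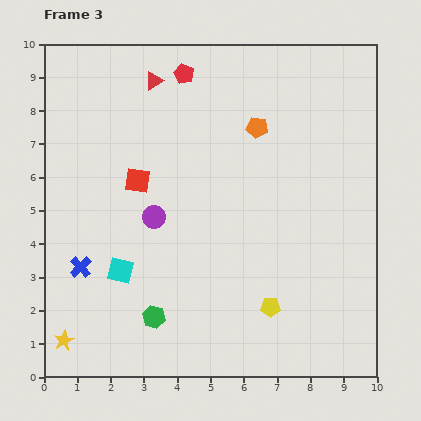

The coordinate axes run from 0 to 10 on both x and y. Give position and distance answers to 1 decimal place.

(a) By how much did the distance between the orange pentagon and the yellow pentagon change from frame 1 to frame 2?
+0.3

Distance in frame 1: 4.6. Distance in frame 2: 4.9.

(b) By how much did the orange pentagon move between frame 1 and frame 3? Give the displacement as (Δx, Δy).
(1.9, 0.8)

The orange pentagon was at (4.5, 6.7) in frame 1 and (6.4, 7.5) in frame 3.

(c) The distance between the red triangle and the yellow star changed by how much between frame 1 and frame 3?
-1.4

Distance in frame 1: 9.7. Distance in frame 3: 8.3.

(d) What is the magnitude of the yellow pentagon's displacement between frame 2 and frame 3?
0.6

The yellow pentagon moved from (6.2, 2.2) to (6.8, 2.1), a distance of √(0.6² + 0.1²) ≈ 0.6.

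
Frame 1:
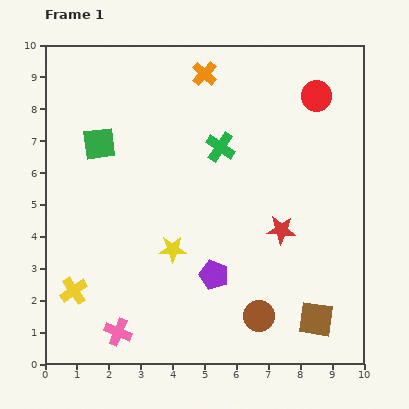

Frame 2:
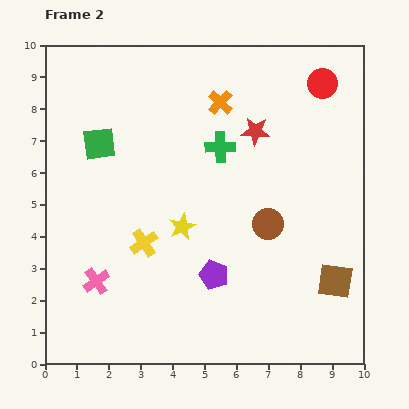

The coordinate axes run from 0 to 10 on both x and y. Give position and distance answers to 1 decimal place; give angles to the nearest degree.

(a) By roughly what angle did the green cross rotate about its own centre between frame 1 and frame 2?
36° counter-clockwise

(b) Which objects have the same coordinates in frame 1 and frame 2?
the green square, the purple pentagon, the green cross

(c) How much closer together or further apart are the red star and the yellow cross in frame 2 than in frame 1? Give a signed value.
-1.9

Distance in frame 1: 6.8. Distance in frame 2: 4.9.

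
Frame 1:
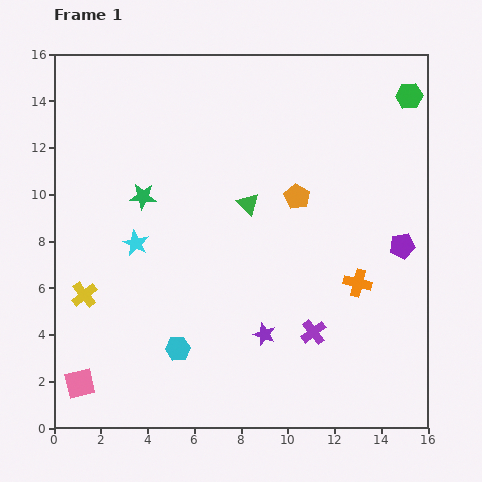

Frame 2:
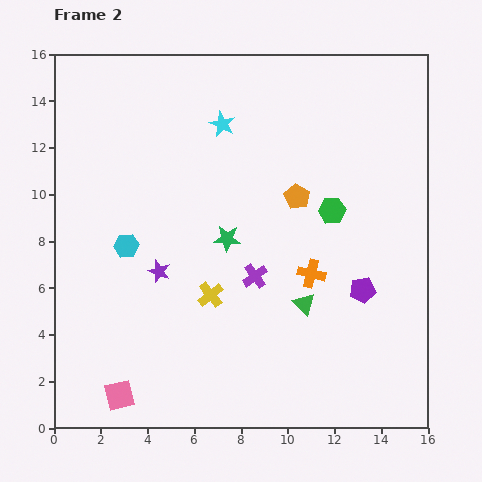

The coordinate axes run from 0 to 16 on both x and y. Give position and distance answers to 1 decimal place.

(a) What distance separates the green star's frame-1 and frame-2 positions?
4.0

The green star moved from (3.8, 9.9) to (7.4, 8.1), a distance of √(3.6² + 1.8²) ≈ 4.0.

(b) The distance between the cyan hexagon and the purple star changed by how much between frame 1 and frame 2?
-1.9

Distance in frame 1: 3.7. Distance in frame 2: 1.8.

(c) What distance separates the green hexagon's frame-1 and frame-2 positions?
5.9

The green hexagon moved from (15.2, 14.2) to (11.9, 9.3), a distance of √(3.3² + 4.9²) ≈ 5.9.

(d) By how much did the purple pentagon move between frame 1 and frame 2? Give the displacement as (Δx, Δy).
(-1.7, -1.9)

The purple pentagon was at (14.9, 7.8) in frame 1 and (13.2, 5.9) in frame 2.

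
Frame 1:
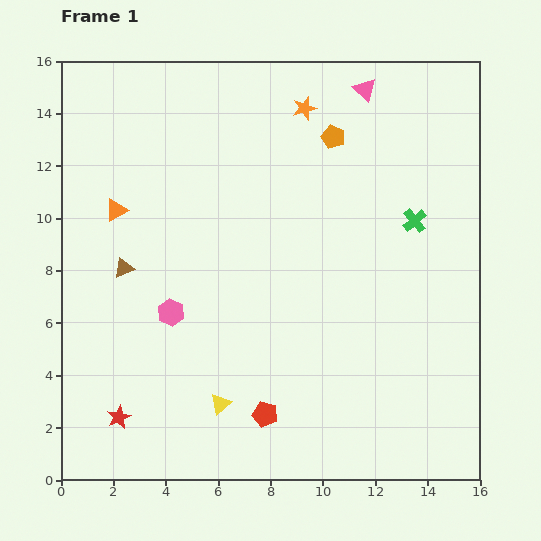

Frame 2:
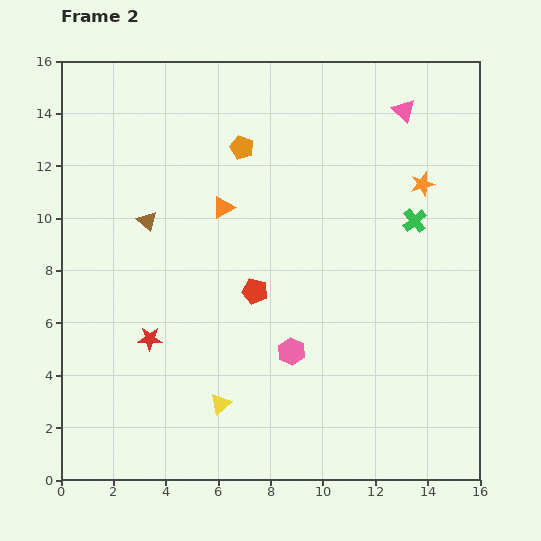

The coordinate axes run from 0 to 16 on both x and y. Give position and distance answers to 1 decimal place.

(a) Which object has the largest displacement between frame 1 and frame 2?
the orange star

(moved 5.4; next 4.8)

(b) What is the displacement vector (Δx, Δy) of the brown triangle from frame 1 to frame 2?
(0.9, 1.8)

The brown triangle was at (2.4, 8.1) in frame 1 and (3.3, 9.9) in frame 2.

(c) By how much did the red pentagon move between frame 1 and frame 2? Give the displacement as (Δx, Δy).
(-0.4, 4.7)

The red pentagon was at (7.8, 2.5) in frame 1 and (7.4, 7.2) in frame 2.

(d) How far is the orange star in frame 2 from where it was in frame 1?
5.4

The orange star moved from (9.3, 14.2) to (13.8, 11.3), a distance of √(4.5² + 2.9²) ≈ 5.4.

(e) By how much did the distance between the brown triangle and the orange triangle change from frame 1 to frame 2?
+0.7

Distance in frame 1: 2.2. Distance in frame 2: 2.9.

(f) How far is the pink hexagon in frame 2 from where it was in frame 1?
4.8

The pink hexagon moved from (4.2, 6.4) to (8.8, 4.9), a distance of √(4.6² + 1.5²) ≈ 4.8.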